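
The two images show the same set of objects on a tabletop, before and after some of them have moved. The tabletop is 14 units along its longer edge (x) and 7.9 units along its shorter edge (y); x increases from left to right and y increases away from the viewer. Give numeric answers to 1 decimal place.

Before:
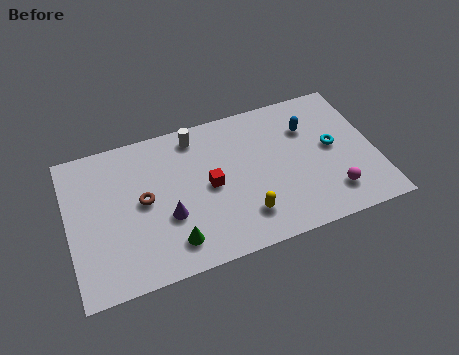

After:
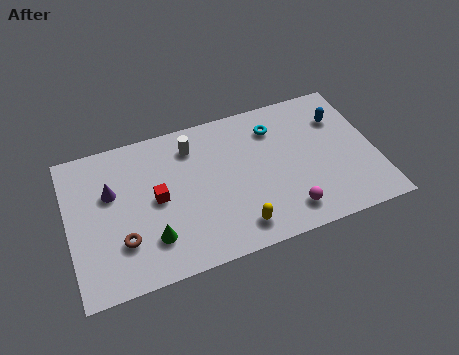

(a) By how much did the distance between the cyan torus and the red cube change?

+0.3

The distance was about 5.7 in the first image and 6.0 in the second, so they moved 0.3 units further apart.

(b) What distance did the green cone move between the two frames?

1.0

The green cone moved from about (4.5, 1.5) to (3.6, 2.0), a distance of √(0.9² + 0.5²) ≈ 1.0.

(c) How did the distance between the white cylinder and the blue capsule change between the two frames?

+1.6

The distance was about 5.2 in the first image and 6.8 in the second, so they moved 1.6 units further apart.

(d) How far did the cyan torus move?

3.1

From (12.1, 4.2) to (9.6, 6.1), the cyan torus covered √(2.5² + 1.9²) ≈ 3.1 units.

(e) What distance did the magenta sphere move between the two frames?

2.1

The magenta sphere moved from about (11.8, 1.7) to (9.7, 1.4), a distance of √(2.1² + 0.3²) ≈ 2.1.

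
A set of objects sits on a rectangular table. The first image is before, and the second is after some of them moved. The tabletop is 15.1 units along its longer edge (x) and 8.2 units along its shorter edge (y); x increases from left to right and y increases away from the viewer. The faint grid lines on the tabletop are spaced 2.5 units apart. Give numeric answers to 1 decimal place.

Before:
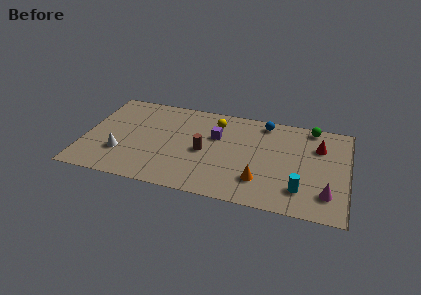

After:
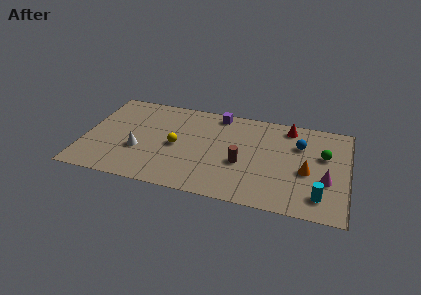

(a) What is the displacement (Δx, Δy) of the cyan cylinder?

(1.1, -0.3)

The cyan cylinder was at about (12.5, 1.9) and moved to about (13.6, 1.6).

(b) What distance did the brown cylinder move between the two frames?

2.3

From (6.9, 3.8) to (9.1, 3.3), the brown cylinder covered √(2.2² + 0.5²) ≈ 2.3 units.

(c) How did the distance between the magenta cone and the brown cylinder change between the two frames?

-2.5

The distance was about 7.3 in the first image and 4.8 in the second, so they moved 2.5 units closer together.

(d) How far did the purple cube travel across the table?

2.0

From (7.5, 5.3) to (7.5, 7.3), the purple cube covered √(0.0² + 2.0²) ≈ 2.0 units.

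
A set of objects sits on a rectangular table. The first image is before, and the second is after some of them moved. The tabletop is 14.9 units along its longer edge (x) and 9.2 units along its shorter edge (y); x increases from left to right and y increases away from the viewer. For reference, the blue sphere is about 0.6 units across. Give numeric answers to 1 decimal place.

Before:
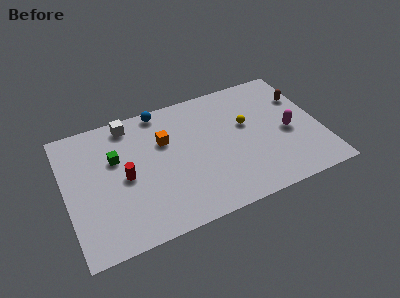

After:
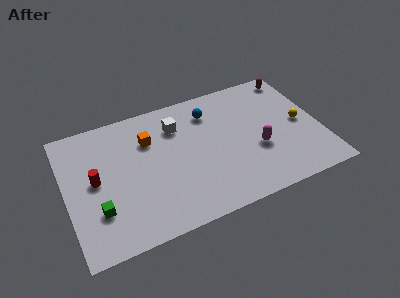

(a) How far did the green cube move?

3.5

From (3.0, 5.9) to (1.7, 2.7), the green cube covered √(1.3² + 3.2²) ≈ 3.5 units.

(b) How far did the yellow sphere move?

3.3

From (10.7, 5.5) to (13.8, 4.5), the yellow sphere covered √(3.1² + 1.0²) ≈ 3.3 units.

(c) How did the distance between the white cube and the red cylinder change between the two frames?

+1.7

They were about 3.7 units apart before and 5.4 after — 1.7 units further apart.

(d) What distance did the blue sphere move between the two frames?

3.0

From (5.9, 8.4) to (8.7, 7.2), the blue sphere covered √(2.8² + 1.2²) ≈ 3.0 units.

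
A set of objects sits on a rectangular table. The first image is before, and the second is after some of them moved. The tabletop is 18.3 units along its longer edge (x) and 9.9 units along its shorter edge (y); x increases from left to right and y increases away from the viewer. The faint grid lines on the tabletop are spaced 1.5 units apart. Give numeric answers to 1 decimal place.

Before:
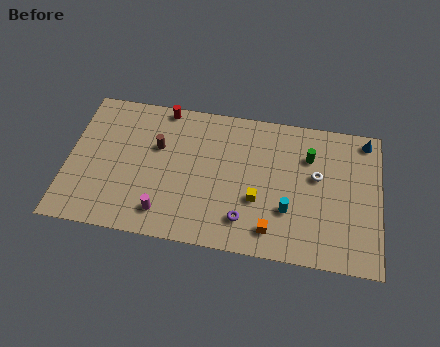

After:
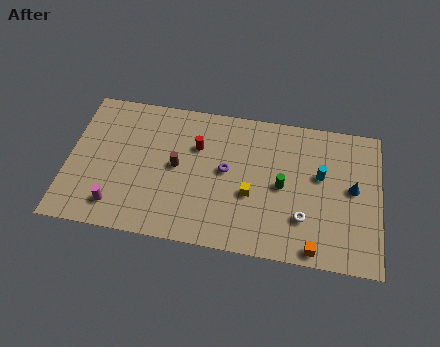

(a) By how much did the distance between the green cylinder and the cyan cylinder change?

-1.6

The distance was about 4.1 in the first image and 2.5 in the second, so they moved 1.6 units closer together.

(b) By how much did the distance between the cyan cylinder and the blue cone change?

-5.1

The distance was about 7.1 in the first image and 2.0 in the second, so they moved 5.1 units closer together.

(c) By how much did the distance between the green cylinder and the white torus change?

+1.0

They were about 1.4 units apart before and 2.4 after — 1.0 units further apart.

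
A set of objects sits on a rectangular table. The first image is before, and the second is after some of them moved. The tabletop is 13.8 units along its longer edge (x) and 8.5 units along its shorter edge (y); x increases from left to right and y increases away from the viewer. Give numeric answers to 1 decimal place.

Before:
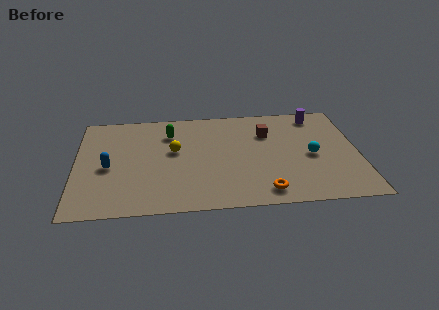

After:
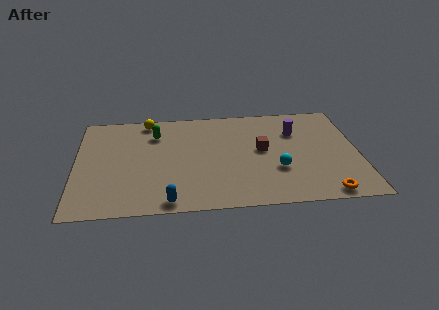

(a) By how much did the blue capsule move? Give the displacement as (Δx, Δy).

(2.9, -3.0)

The blue capsule started near (1.6, 3.8) and ended near (4.5, 0.8).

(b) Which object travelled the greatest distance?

the blue capsule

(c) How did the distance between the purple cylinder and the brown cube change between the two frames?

-0.6

Before: roughly 2.8 units apart; after: 2.2. That's 0.6 units closer together.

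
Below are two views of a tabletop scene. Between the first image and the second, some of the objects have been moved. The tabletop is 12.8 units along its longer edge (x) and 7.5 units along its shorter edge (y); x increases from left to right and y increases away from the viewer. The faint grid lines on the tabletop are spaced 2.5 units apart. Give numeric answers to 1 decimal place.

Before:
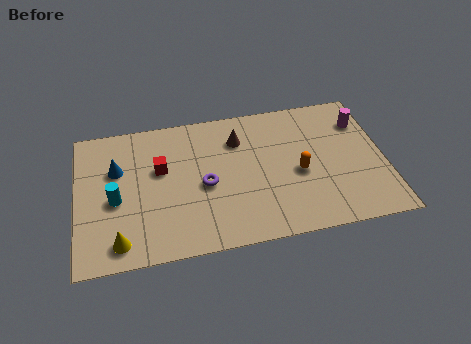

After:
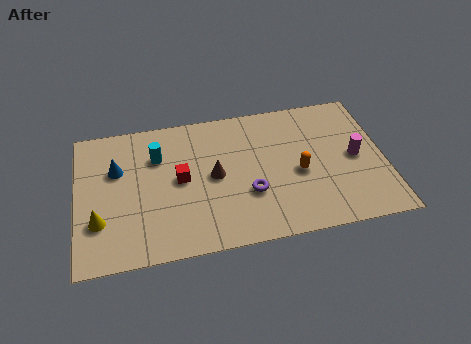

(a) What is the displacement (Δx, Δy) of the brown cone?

(-1.1, -1.8)

The brown cone was at about (6.8, 5.6) and moved to about (5.7, 3.8).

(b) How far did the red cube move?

1.1

The red cube moved from about (3.5, 4.6) to (4.3, 3.9), a distance of √(0.8² + 0.7²) ≈ 1.1.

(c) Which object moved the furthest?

the cyan cylinder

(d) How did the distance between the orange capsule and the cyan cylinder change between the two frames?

-1.5

Before: roughly 7.6 units apart; after: 6.1. That's 1.5 units closer together.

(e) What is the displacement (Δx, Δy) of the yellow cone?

(-0.8, 1.2)

The yellow cone was at about (1.7, 1.1) and moved to about (0.9, 2.3).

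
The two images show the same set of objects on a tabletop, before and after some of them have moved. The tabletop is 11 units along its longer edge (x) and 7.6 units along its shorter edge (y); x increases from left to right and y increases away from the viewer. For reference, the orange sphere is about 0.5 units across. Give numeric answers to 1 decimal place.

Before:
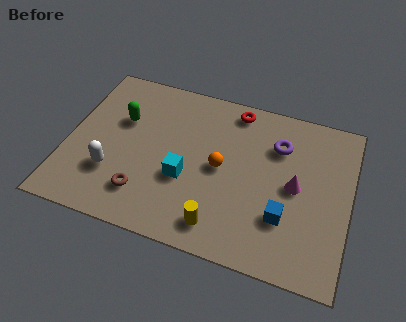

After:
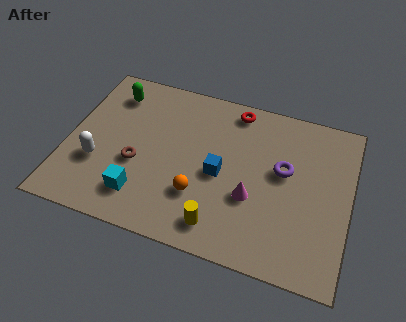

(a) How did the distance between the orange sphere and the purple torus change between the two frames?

+1.0

They were about 2.7 units apart before and 3.7 after — 1.0 units further apart.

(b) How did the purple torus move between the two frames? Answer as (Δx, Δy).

(0.3, -1.1)

From the two frames, the purple torus sits at roughly (8.1, 5.5) before and (8.4, 4.4) after.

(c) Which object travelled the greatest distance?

the blue cube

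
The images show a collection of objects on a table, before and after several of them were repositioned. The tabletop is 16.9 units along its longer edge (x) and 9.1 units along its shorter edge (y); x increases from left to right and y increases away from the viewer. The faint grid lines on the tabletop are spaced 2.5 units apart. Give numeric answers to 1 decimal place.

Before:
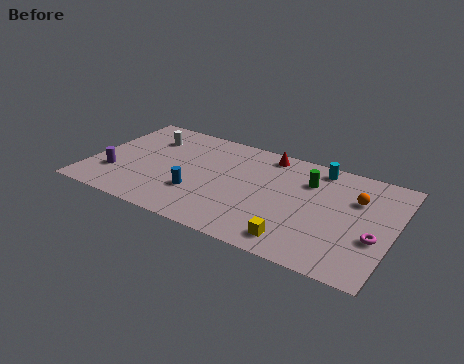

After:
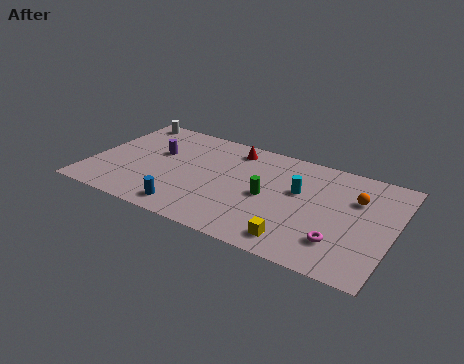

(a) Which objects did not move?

the orange sphere and the yellow cube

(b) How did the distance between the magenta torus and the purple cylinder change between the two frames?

-3.3

Before: roughly 14.5 units apart; after: 11.2. That's 3.3 units closer together.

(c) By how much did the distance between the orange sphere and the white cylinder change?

+1.6

The distance was about 11.9 in the first image and 13.5 in the second, so they moved 1.6 units further apart.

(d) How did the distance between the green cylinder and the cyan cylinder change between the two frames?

+0.5

Before: roughly 1.5 units apart; after: 2.0. That's 0.5 units further apart.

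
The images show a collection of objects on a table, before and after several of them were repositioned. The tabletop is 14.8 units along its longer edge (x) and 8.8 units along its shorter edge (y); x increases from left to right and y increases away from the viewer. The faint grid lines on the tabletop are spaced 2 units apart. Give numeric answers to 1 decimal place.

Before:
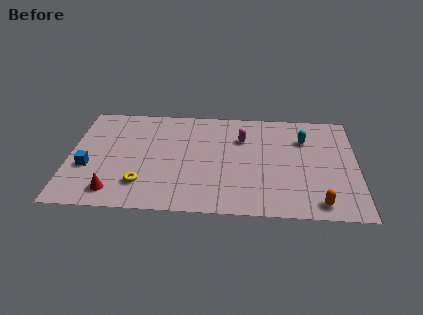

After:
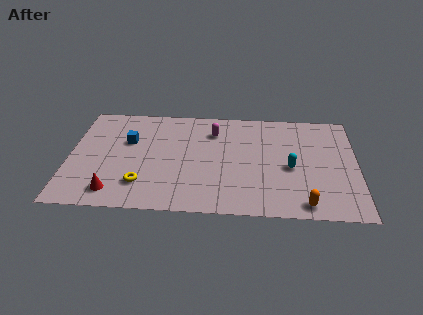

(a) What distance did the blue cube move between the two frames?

3.0

The blue cube was near (1.0, 3.3) before and (3.0, 5.6) after, so it travelled √(2.0² + 2.3²) ≈ 3.0 units.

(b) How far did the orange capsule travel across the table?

0.7

The orange capsule moved from about (12.8, 1.1) to (12.1, 1.0), a distance of √(0.7² + 0.1²) ≈ 0.7.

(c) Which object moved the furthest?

the blue cube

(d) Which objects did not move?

the red cone and the yellow torus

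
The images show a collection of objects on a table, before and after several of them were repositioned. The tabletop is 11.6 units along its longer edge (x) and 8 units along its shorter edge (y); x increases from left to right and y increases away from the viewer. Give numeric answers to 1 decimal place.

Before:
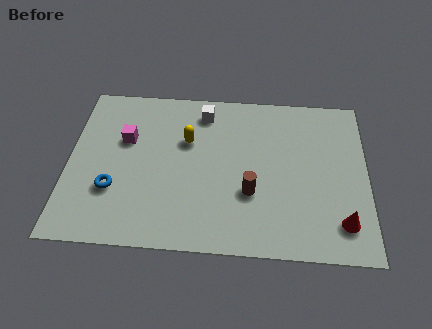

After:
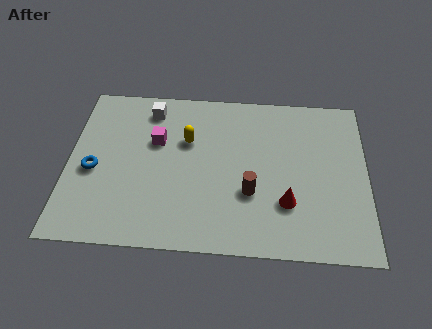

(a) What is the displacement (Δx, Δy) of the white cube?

(-2.1, 0.0)

The white cube was at about (5.2, 6.7) and moved to about (3.1, 6.7).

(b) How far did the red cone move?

2.2

From (10.6, 1.6) to (8.5, 2.4), the red cone covered √(2.1² + 0.8²) ≈ 2.2 units.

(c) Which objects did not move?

the brown cylinder and the yellow capsule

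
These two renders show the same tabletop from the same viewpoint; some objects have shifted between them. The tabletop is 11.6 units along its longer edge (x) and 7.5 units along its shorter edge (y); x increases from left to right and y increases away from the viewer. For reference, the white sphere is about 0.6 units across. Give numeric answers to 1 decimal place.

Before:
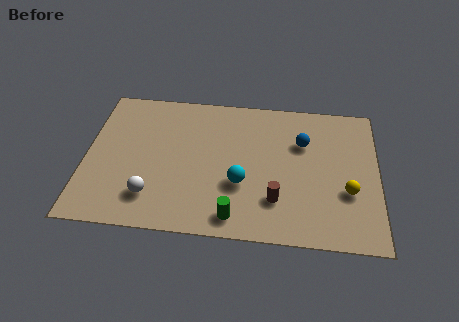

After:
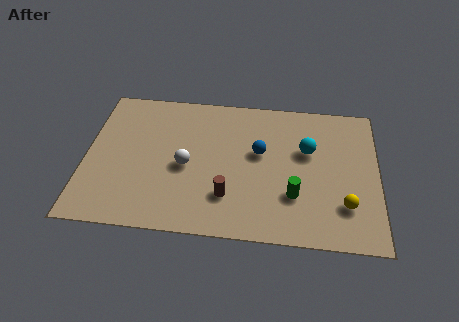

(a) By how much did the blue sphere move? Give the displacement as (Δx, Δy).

(-1.7, -0.7)

From the two frames, the blue sphere sits at roughly (8.6, 5.1) before and (6.9, 4.4) after.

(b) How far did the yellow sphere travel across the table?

0.7

The yellow sphere was near (10.4, 2.7) before and (10.3, 2.0) after, so it travelled √(0.1² + 0.7²) ≈ 0.7 units.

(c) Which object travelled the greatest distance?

the cyan sphere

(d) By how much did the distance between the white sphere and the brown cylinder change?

-2.7

The distance was about 4.9 in the first image and 2.2 in the second, so they moved 2.7 units closer together.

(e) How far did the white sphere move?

2.1

From (2.7, 1.7) to (4.0, 3.4), the white sphere covered √(1.3² + 1.7²) ≈ 2.1 units.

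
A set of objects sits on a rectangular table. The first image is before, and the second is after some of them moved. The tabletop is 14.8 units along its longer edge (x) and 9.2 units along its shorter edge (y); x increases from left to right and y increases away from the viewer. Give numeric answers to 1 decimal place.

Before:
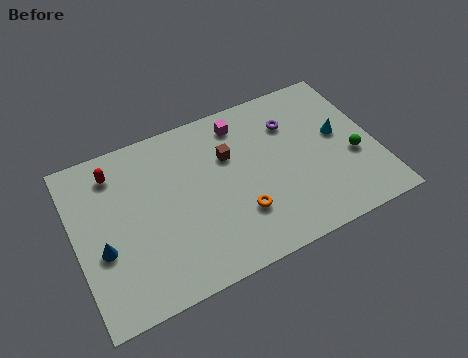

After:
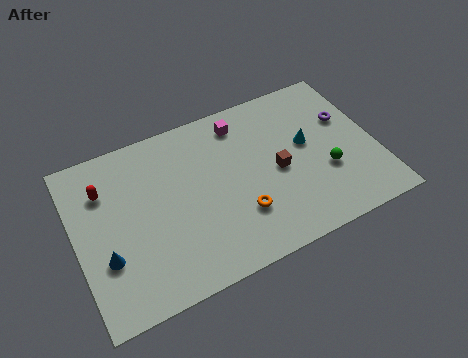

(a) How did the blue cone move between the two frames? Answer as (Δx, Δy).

(0.1, -0.5)

The blue cone was at about (1.2, 3.6) and moved to about (1.3, 3.1).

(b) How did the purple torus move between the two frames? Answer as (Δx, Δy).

(2.7, -0.8)

The purple torus started near (10.9, 6.7) and ended near (13.6, 5.9).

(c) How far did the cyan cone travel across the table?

1.6

The cyan cone moved from about (13.1, 5.1) to (11.5, 5.2), a distance of √(1.6² + 0.1²) ≈ 1.6.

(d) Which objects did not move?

the orange torus and the magenta cube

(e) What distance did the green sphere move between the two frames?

1.4

The green sphere was near (13.6, 3.6) before and (12.2, 3.3) after, so it travelled √(1.4² + 0.3²) ≈ 1.4 units.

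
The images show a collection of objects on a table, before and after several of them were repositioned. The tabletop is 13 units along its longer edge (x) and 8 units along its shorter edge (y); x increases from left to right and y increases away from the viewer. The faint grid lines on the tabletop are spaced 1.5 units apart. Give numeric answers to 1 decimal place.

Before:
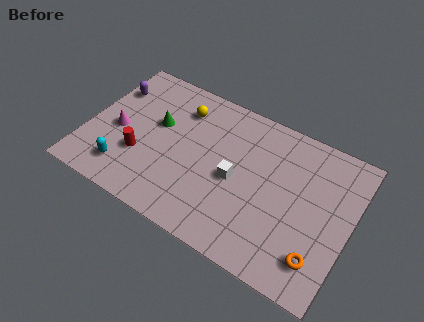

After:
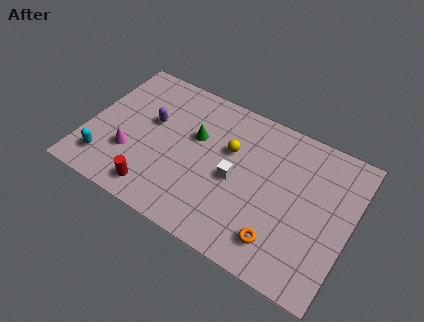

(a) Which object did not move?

the white cube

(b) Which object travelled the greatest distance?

the yellow sphere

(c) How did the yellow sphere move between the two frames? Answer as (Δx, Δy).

(2.6, -1.1)

The yellow sphere started near (4.3, 6.2) and ended near (6.9, 5.1).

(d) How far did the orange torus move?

1.9

From (11.8, 1.7) to (9.9, 1.6), the orange torus covered √(1.9² + 0.1²) ≈ 1.9 units.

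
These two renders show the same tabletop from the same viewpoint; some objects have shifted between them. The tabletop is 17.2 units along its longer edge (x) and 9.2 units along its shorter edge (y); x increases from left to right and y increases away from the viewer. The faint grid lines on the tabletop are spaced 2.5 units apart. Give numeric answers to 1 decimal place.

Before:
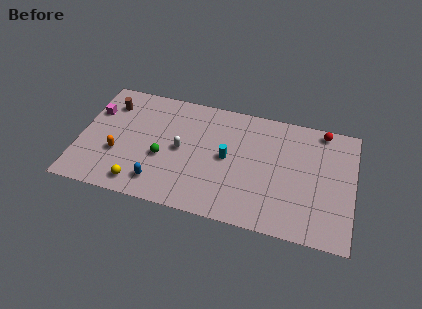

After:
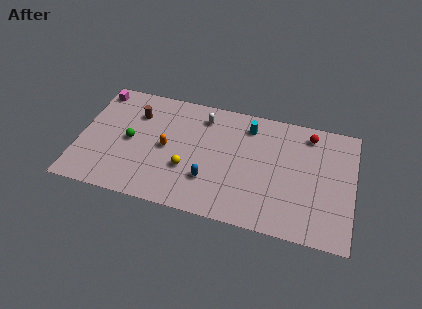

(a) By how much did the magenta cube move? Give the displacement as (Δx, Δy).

(0.0, 1.7)

The magenta cube was at about (0.8, 6.3) and moved to about (0.8, 8.0).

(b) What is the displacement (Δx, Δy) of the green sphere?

(-2.1, 0.8)

From the two frames, the green sphere sits at roughly (5.3, 3.7) before and (3.2, 4.5) after.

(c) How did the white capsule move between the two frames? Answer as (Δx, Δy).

(1.2, 2.9)

The white capsule started near (6.4, 4.6) and ended near (7.6, 7.5).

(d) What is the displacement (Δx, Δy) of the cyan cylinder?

(1.2, 2.8)

The cyan cylinder started near (9.3, 4.7) and ended near (10.5, 7.5).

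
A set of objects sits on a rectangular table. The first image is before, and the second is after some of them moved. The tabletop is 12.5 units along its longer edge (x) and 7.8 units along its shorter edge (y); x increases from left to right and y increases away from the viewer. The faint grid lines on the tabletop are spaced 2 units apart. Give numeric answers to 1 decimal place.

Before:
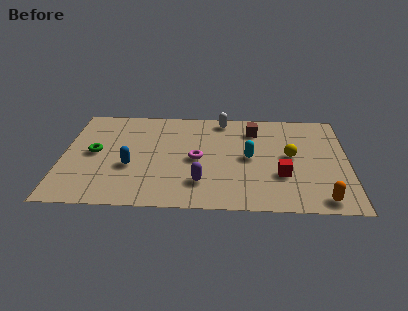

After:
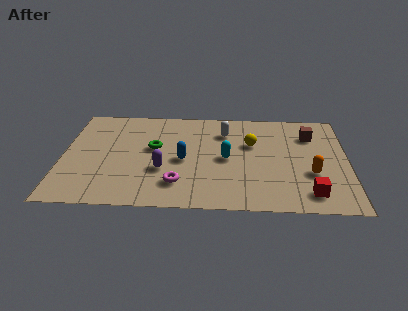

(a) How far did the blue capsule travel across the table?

2.4

From (3.0, 3.0) to (5.3, 3.6), the blue capsule covered √(2.3² + 0.6²) ≈ 2.4 units.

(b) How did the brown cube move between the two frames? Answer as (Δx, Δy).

(2.5, -0.3)

The brown cube started near (8.4, 6.1) and ended near (10.9, 5.8).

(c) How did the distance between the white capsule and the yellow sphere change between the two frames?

-2.6

Before: roughly 4.1 units apart; after: 1.5. That's 2.6 units closer together.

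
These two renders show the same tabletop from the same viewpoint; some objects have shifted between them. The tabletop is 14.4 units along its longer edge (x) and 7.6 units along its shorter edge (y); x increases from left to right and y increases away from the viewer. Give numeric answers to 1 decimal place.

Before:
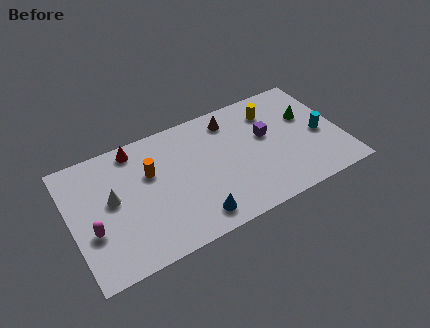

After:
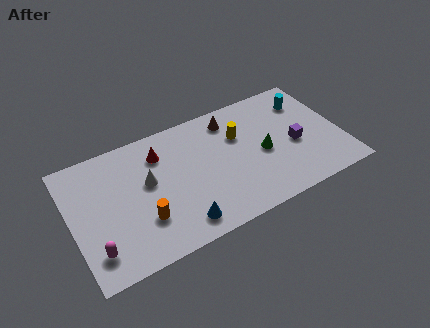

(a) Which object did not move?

the brown cone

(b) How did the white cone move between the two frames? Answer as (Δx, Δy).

(1.9, 0.2)

The white cone started near (2.2, 4.2) and ended near (4.1, 4.4).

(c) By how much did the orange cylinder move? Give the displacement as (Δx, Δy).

(-0.7, -2.6)

From the two frames, the orange cylinder sits at roughly (4.3, 4.9) before and (3.6, 2.3) after.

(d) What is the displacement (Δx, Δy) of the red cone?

(1.2, -0.9)

The red cone was at about (3.7, 6.7) and moved to about (4.9, 5.8).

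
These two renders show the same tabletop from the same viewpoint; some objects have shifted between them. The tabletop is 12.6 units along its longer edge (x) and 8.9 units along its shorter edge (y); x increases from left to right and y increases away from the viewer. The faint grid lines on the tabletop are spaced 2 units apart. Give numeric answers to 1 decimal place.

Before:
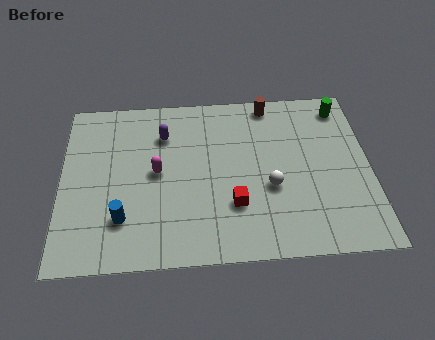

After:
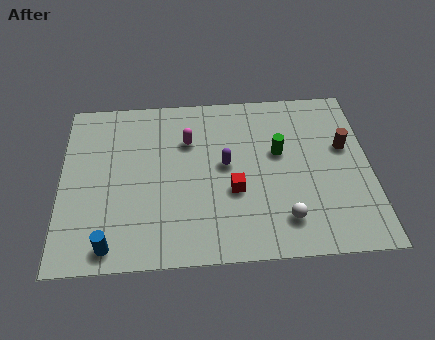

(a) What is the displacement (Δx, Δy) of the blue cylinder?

(-0.5, -1.3)

The blue cylinder was at about (2.5, 2.3) and moved to about (2.0, 1.0).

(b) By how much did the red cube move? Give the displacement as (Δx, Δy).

(0.0, 0.7)

The red cube started near (7.0, 2.7) and ended near (7.0, 3.4).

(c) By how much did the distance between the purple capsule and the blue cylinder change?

+1.4

They were about 4.6 units apart before and 6.0 after — 1.4 units further apart.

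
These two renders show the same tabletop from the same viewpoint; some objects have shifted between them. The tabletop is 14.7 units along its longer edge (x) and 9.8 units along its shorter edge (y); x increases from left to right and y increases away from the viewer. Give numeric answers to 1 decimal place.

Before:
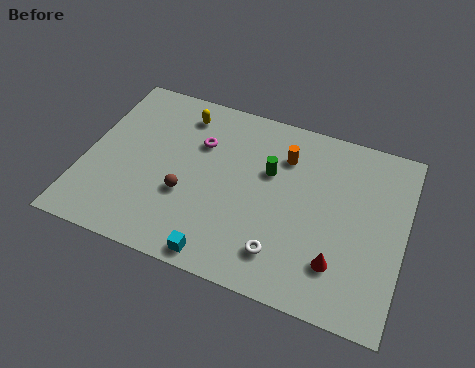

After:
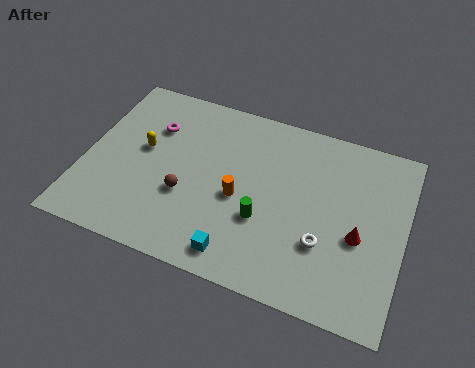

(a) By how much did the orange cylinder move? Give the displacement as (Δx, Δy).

(-1.8, -3.0)

The orange cylinder was at about (9.0, 7.3) and moved to about (7.2, 4.3).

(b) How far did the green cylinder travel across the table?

2.7

The green cylinder moved from about (8.4, 6.2) to (8.4, 3.5), a distance of √(0.0² + 2.7²) ≈ 2.7.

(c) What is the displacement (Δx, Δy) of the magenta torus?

(-2.2, 0.2)

The magenta torus started near (5.1, 6.7) and ended near (2.9, 6.9).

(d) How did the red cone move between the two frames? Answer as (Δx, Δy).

(0.8, 1.7)

The red cone started near (11.9, 2.4) and ended near (12.7, 4.1).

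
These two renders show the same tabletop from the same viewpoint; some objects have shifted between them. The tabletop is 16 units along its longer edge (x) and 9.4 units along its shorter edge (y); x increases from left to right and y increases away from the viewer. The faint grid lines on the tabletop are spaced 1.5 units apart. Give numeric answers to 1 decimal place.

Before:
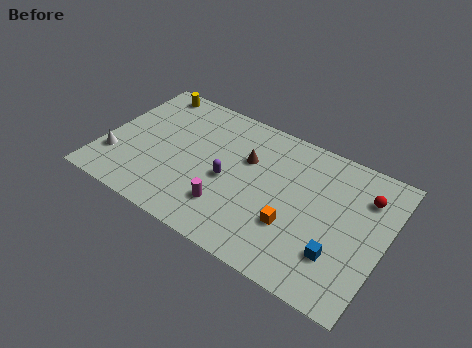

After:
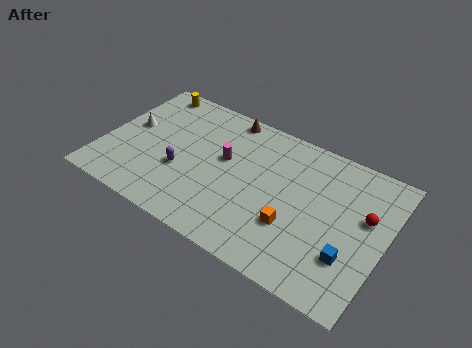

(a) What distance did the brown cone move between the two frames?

2.9

The brown cone moved from about (8.0, 6.1) to (6.4, 8.5), a distance of √(1.6² + 2.4²) ≈ 2.9.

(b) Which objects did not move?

the orange cube and the yellow cylinder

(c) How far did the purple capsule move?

2.7

From (7.2, 4.2) to (4.6, 3.5), the purple capsule covered √(2.6² + 0.7²) ≈ 2.7 units.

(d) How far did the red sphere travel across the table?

1.3

The red sphere moved from about (14.6, 7.0) to (14.8, 5.7), a distance of √(0.2² + 1.3²) ≈ 1.3.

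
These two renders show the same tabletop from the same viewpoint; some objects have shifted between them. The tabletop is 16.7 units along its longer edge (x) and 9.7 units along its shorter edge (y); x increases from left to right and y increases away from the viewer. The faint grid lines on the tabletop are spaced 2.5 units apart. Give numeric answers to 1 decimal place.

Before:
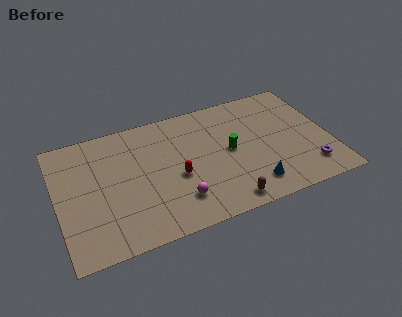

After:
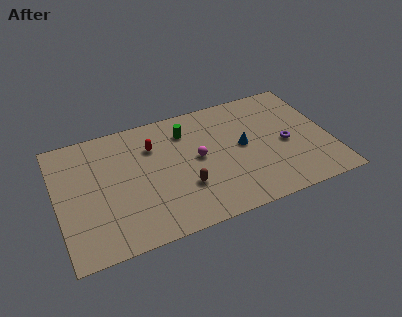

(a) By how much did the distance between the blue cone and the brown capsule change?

+2.5

Before: roughly 1.8 units apart; after: 4.3. That's 2.5 units further apart.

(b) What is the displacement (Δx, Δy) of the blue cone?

(-0.2, 3.3)

The blue cone was at about (11.6, 1.8) and moved to about (11.4, 5.1).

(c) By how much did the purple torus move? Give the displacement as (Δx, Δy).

(-1.2, 2.4)

The purple torus started near (15.2, 2.0) and ended near (14.0, 4.4).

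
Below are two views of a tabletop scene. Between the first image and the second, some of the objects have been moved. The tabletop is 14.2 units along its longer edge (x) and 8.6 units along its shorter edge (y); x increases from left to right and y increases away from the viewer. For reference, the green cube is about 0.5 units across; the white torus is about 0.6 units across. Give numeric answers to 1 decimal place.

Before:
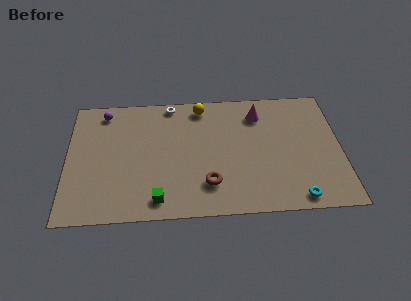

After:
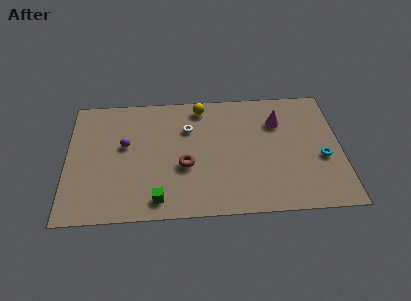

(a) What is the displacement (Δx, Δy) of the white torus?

(0.9, -1.8)

The white torus was at about (5.4, 7.8) and moved to about (6.3, 6.0).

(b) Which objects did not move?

the green cube and the yellow sphere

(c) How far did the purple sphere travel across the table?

2.6

The purple sphere moved from about (1.9, 7.4) to (3.0, 5.0), a distance of √(1.1² + 2.4²) ≈ 2.6.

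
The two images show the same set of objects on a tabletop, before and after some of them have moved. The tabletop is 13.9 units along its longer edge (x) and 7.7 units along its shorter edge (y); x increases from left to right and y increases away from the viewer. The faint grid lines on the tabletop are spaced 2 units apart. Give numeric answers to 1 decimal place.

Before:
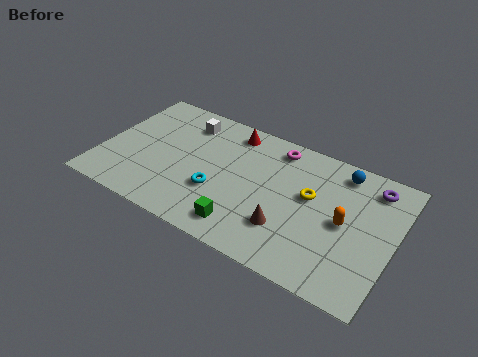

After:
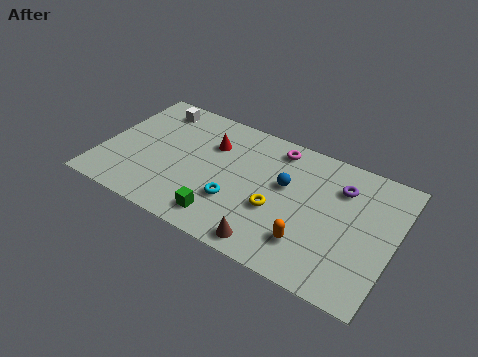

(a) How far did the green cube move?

1.0

The green cube moved from about (7.2, 1.3) to (6.2, 1.3), a distance of √(1.0² + 0.0²) ≈ 1.0.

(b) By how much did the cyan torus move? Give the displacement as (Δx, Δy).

(0.9, -0.2)

The cyan torus started near (5.7, 2.7) and ended near (6.6, 2.5).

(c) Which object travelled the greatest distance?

the blue sphere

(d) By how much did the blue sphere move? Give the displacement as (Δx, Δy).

(-2.4, -2.0)

The blue sphere started near (11.1, 6.6) and ended near (8.7, 4.6).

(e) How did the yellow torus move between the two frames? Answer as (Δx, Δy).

(-1.4, -1.5)

The yellow torus was at about (9.9, 4.5) and moved to about (8.5, 3.0).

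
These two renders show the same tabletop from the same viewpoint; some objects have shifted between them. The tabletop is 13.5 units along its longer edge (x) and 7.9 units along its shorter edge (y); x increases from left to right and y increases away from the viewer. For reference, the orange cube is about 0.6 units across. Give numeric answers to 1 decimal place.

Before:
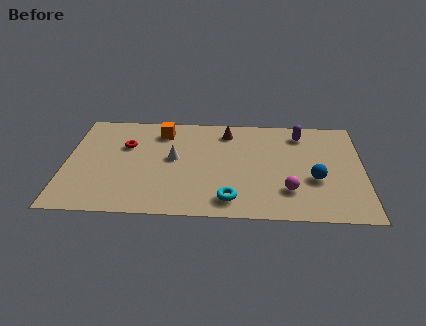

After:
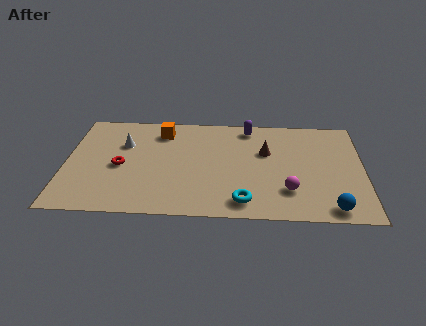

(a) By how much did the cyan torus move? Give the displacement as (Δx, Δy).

(0.6, -0.1)

The cyan torus was at about (7.5, 1.3) and moved to about (8.1, 1.2).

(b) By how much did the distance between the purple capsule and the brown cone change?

-1.3

Before: roughly 3.4 units apart; after: 2.1. That's 1.3 units closer together.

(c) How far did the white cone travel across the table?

2.5

From (4.9, 4.3) to (2.6, 5.3), the white cone covered √(2.3² + 1.0²) ≈ 2.5 units.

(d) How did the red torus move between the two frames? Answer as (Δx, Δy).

(-0.2, -1.6)

The red torus started near (2.7, 5.2) and ended near (2.5, 3.6).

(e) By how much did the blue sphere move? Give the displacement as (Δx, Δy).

(0.7, -2.1)

The blue sphere was at about (11.3, 3.0) and moved to about (12.0, 0.9).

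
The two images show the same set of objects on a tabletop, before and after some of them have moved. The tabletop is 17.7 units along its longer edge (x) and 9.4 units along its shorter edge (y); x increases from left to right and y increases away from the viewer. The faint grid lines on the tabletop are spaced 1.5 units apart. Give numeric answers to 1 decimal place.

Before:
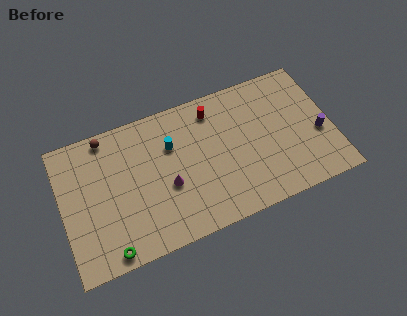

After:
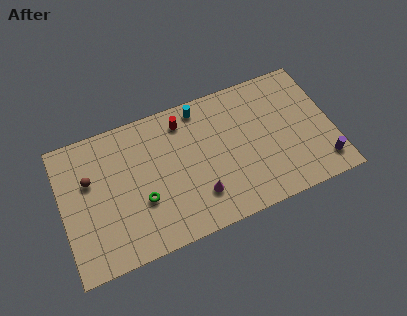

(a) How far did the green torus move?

3.5

The green torus was near (2.7, 0.9) before and (5.1, 3.4) after, so it travelled √(2.4² + 2.5²) ≈ 3.5 units.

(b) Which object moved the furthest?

the green torus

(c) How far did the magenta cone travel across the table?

2.4

The magenta cone was near (6.8, 3.8) before and (8.7, 2.4) after, so it travelled √(1.9² + 1.4²) ≈ 2.4 units.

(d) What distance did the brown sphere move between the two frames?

2.8

The brown sphere moved from about (3.2, 8.5) to (1.9, 6.0), a distance of √(1.3² + 2.5²) ≈ 2.8.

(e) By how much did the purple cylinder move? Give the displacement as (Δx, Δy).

(0.0, -2.1)

From the two frames, the purple cylinder sits at roughly (16.8, 3.8) before and (16.8, 1.7) after.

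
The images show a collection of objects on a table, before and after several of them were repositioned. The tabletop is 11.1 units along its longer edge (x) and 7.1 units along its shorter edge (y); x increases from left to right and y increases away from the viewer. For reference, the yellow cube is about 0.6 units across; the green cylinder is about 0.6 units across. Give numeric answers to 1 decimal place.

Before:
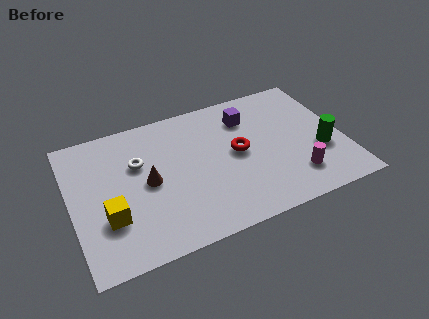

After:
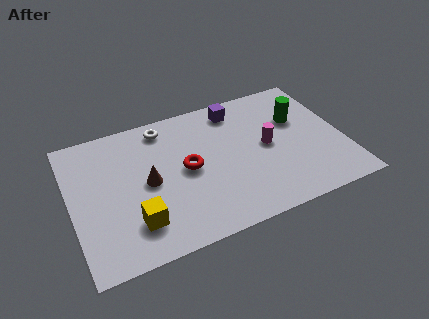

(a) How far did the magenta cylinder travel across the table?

2.2

The magenta cylinder was near (8.9, 1.6) before and (8.0, 3.6) after, so it travelled √(0.9² + 2.0²) ≈ 2.2 units.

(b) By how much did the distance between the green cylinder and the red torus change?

+1.3

The distance was about 3.5 in the first image and 4.8 in the second, so they moved 1.3 units further apart.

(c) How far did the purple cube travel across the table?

0.7

The purple cube was near (7.4, 5.4) before and (7.0, 6.0) after, so it travelled √(0.4² + 0.6²) ≈ 0.7 units.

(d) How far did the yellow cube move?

1.2

From (1.4, 2.3) to (2.4, 1.7), the yellow cube covered √(1.0² + 0.6²) ≈ 1.2 units.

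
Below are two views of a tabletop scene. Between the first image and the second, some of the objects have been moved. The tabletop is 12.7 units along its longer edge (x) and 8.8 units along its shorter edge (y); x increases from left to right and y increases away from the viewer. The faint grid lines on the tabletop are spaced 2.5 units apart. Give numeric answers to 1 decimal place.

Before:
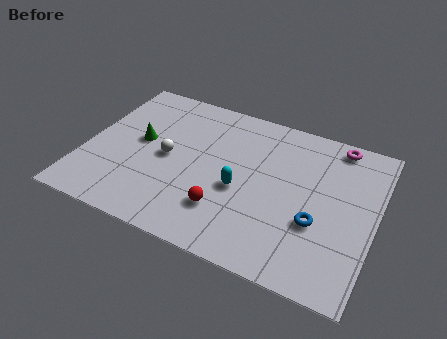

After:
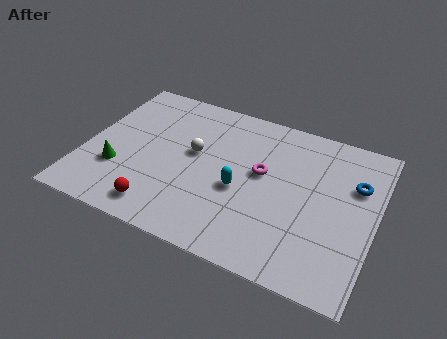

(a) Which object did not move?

the cyan capsule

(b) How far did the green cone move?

2.1

From (2.3, 4.8) to (1.6, 2.8), the green cone covered √(0.7² + 2.0²) ≈ 2.1 units.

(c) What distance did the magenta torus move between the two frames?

4.2

The magenta torus was near (10.7, 7.9) before and (7.7, 5.0) after, so it travelled √(3.0² + 2.9²) ≈ 4.2 units.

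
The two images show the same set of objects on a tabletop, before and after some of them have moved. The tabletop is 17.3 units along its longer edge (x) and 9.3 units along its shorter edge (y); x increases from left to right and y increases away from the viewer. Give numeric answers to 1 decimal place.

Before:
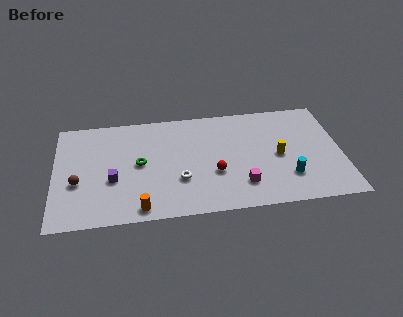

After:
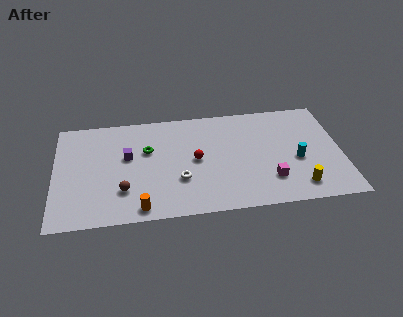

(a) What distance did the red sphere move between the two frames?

1.7

The red sphere moved from about (9.6, 3.4) to (8.5, 4.7), a distance of √(1.1² + 1.3²) ≈ 1.7.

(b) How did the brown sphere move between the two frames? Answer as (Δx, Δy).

(2.7, -1.0)

The brown sphere started near (1.4, 3.6) and ended near (4.1, 2.6).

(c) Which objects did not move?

the orange cylinder and the white torus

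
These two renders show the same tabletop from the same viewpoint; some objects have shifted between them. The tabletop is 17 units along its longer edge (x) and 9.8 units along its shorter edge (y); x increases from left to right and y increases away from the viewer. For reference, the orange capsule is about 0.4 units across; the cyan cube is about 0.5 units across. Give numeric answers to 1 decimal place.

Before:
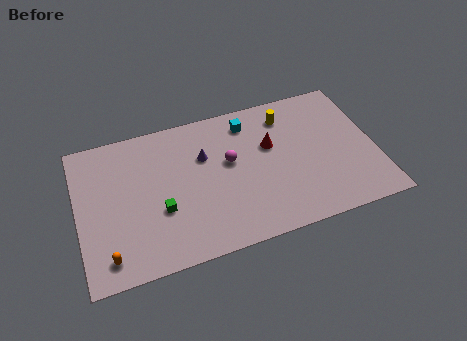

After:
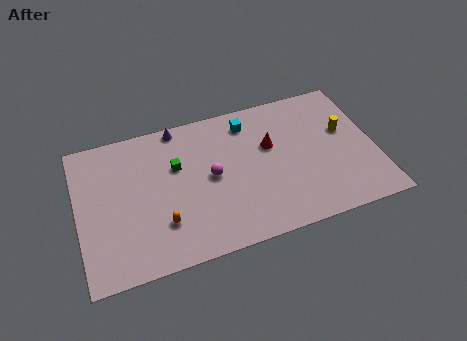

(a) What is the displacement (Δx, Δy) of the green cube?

(1.1, 2.7)

The green cube started near (4.6, 3.6) and ended near (5.7, 6.3).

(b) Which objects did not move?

the red cone and the cyan cube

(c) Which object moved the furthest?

the yellow cylinder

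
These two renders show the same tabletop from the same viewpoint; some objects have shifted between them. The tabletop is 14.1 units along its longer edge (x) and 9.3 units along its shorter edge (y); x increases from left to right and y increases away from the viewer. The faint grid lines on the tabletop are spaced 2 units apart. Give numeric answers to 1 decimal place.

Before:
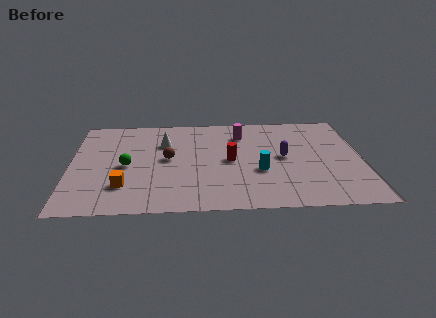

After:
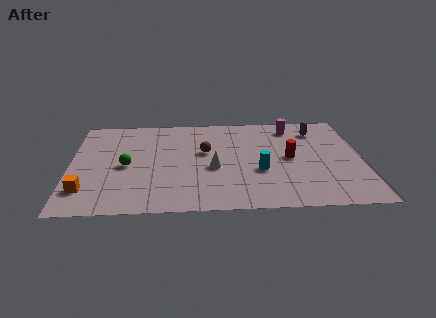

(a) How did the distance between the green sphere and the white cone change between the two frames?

+1.4

Before: roughly 2.8 units apart; after: 4.2. That's 1.4 units further apart.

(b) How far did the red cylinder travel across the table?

2.9

The red cylinder was near (7.7, 4.6) before and (10.6, 4.7) after, so it travelled √(2.9² + 0.1²) ≈ 2.9 units.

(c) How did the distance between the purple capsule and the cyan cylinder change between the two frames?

+3.1

Before: roughly 1.8 units apart; after: 4.9. That's 3.1 units further apart.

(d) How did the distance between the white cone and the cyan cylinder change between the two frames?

-3.3

Before: roughly 5.5 units apart; after: 2.2. That's 3.3 units closer together.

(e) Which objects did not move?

the cyan cylinder and the green sphere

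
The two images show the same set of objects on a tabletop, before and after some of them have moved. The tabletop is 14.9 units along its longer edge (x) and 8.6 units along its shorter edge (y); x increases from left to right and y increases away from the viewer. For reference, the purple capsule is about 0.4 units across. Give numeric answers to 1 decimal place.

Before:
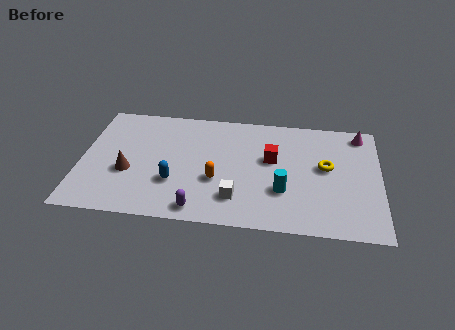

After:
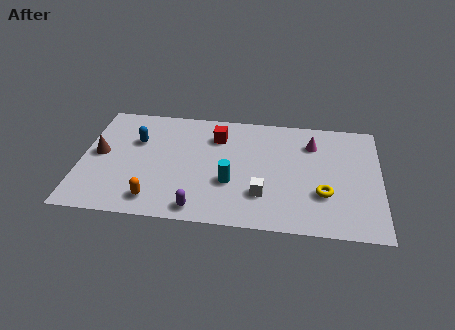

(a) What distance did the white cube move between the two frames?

1.4

The white cube moved from about (7.8, 2.0) to (9.1, 2.4), a distance of √(1.3² + 0.4²) ≈ 1.4.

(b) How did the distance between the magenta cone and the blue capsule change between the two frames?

-1.5

The distance was about 10.3 in the first image and 8.8 in the second, so they moved 1.5 units closer together.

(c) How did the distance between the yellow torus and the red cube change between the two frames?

+3.8

The distance was about 2.7 in the first image and 6.5 in the second, so they moved 3.8 units further apart.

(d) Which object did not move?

the purple capsule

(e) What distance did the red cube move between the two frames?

3.1

From (9.5, 5.1) to (6.7, 6.5), the red cube covered √(2.8² + 1.4²) ≈ 3.1 units.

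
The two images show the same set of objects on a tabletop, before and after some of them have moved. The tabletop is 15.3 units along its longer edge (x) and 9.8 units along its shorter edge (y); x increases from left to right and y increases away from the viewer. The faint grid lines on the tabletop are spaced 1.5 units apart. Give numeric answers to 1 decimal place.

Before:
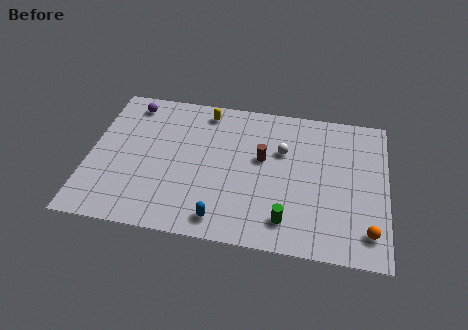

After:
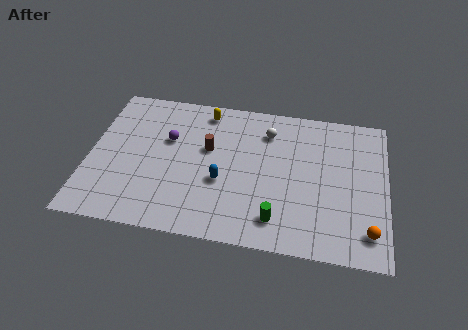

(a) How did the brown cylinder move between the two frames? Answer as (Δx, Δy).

(-2.8, 0.2)

The brown cylinder started near (8.9, 5.7) and ended near (6.1, 5.9).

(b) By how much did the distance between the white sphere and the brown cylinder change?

+2.2

They were about 1.2 units apart before and 3.4 after — 2.2 units further apart.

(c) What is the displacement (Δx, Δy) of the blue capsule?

(-0.1, 2.5)

The blue capsule started near (7.0, 1.3) and ended near (6.9, 3.8).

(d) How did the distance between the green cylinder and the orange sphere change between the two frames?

+0.5

Before: roughly 4.1 units apart; after: 4.6. That's 0.5 units further apart.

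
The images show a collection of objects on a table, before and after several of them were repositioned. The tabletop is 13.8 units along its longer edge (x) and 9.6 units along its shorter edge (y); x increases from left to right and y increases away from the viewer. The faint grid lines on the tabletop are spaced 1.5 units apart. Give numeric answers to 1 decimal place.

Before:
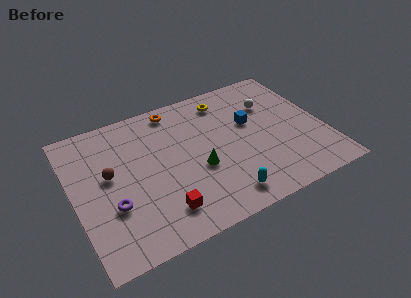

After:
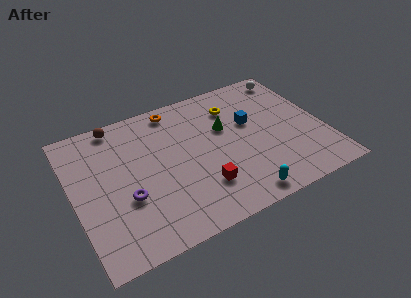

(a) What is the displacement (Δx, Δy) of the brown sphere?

(0.8, 3.3)

From the two frames, the brown sphere sits at roughly (2.0, 5.4) before and (2.8, 8.7) after.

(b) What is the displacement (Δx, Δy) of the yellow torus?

(0.4, -0.7)

The yellow torus started near (8.8, 8.0) and ended near (9.2, 7.3).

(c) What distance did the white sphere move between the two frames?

2.3

From (11.2, 6.7) to (12.7, 8.4), the white sphere covered √(1.5² + 1.7²) ≈ 2.3 units.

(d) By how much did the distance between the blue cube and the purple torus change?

-0.8

Before: roughly 8.4 units apart; after: 7.6. That's 0.8 units closer together.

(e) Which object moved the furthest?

the brown sphere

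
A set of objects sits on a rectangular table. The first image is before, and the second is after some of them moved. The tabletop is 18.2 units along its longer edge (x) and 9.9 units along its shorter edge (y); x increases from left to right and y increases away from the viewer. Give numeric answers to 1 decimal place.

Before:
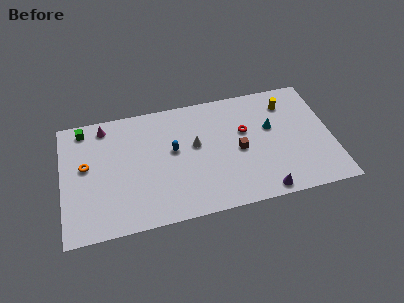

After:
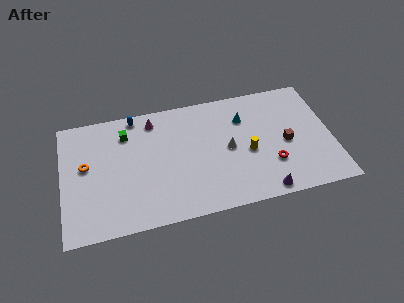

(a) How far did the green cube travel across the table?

3.0

From (1.6, 8.7) to (4.4, 7.7), the green cube covered √(2.8² + 1.0²) ≈ 3.0 units.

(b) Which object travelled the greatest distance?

the yellow cylinder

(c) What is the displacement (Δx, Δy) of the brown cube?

(3.2, -0.1)

The brown cube was at about (11.9, 4.6) and moved to about (15.1, 4.5).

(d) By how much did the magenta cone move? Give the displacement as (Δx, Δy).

(3.3, -0.2)

The magenta cone was at about (3.0, 8.6) and moved to about (6.3, 8.4).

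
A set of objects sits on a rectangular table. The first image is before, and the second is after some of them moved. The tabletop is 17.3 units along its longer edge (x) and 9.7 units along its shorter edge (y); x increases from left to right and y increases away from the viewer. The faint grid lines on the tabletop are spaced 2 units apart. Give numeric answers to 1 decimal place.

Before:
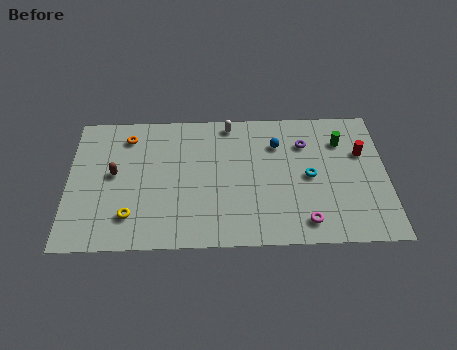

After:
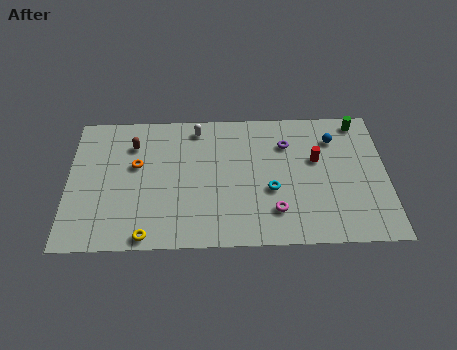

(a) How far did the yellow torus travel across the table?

1.7

From (3.4, 2.2) to (4.3, 0.8), the yellow torus covered √(0.9² + 1.4²) ≈ 1.7 units.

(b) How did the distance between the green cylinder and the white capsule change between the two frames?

+2.6

Before: roughly 6.3 units apart; after: 8.9. That's 2.6 units further apart.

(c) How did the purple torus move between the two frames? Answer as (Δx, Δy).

(-1.0, 0.0)

From the two frames, the purple torus sits at roughly (12.9, 7.1) before and (11.9, 7.1) after.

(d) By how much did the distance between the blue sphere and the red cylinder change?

-2.9

Before: roughly 4.7 units apart; after: 1.8. That's 2.9 units closer together.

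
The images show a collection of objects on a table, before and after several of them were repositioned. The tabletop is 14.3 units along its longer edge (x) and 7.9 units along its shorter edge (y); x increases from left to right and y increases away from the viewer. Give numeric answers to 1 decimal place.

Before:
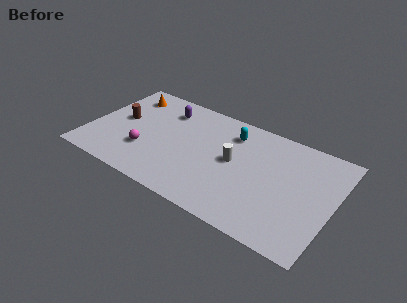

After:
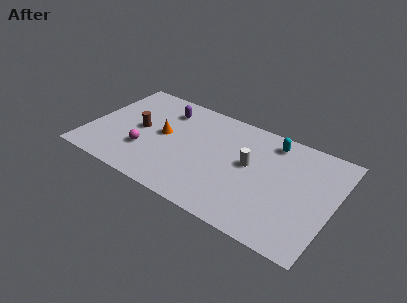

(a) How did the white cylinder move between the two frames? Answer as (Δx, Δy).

(0.9, 0.2)

The white cylinder was at about (8.5, 4.2) and moved to about (9.4, 4.4).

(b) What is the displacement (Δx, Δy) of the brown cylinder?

(1.2, -0.3)

The brown cylinder started near (1.7, 4.3) and ended near (2.9, 4.0).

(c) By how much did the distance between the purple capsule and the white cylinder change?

+0.8

The distance was about 4.8 in the first image and 5.6 in the second, so they moved 0.8 units further apart.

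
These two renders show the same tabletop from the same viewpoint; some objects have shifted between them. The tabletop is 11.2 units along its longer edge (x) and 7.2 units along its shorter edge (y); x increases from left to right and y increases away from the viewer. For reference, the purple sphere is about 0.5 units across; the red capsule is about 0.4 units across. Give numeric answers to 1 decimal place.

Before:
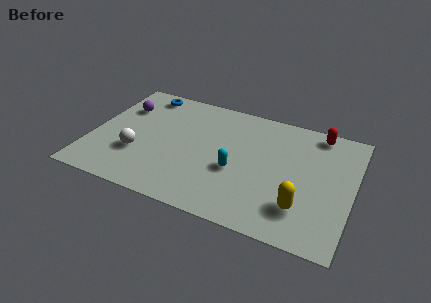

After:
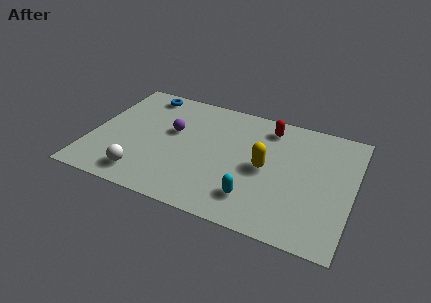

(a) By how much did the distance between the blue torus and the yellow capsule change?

-2.3

They were about 8.6 units apart before and 6.3 after — 2.3 units closer together.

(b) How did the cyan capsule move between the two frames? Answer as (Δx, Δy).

(0.9, -1.3)

From the two frames, the cyan capsule sits at roughly (6.3, 2.9) before and (7.2, 1.6) after.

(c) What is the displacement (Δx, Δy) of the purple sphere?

(2.3, -0.8)

From the two frames, the purple sphere sits at roughly (1.1, 5.1) before and (3.4, 4.3) after.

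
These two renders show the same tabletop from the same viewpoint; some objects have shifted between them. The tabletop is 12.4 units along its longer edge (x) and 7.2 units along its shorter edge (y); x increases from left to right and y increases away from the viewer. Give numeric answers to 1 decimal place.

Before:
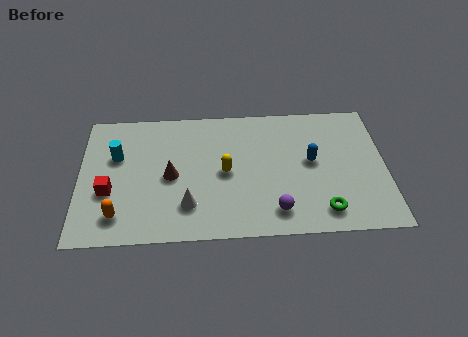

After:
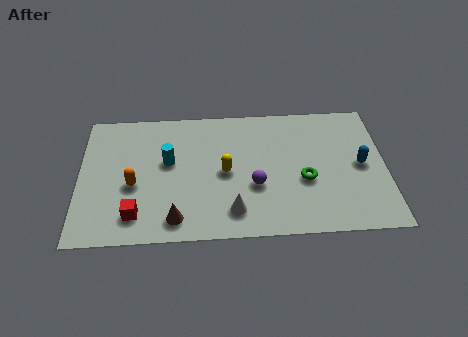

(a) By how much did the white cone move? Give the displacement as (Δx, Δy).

(1.8, -0.4)

From the two frames, the white cone sits at roughly (4.4, 1.8) before and (6.2, 1.4) after.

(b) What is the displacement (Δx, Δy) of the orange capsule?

(0.6, 1.6)

The orange capsule was at about (1.6, 1.4) and moved to about (2.2, 3.0).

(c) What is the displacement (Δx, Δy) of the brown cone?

(0.2, -2.3)

The brown cone was at about (3.7, 3.4) and moved to about (3.9, 1.1).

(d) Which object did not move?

the yellow capsule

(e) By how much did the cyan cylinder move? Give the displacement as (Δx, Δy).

(2.1, -0.4)

From the two frames, the cyan cylinder sits at roughly (1.5, 4.6) before and (3.6, 4.2) after.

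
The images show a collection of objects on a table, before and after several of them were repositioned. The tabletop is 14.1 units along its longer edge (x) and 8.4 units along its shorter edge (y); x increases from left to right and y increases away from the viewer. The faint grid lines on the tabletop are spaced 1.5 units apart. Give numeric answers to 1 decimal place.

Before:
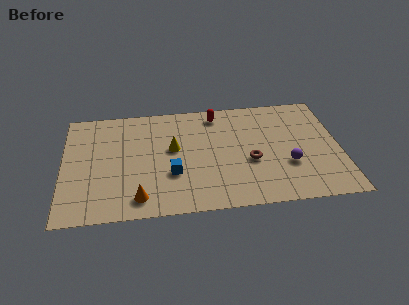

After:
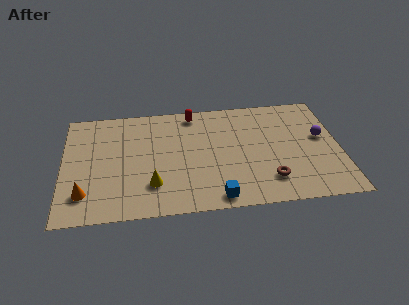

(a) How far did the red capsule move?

1.2

The red capsule was near (7.9, 7.2) before and (6.7, 7.4) after, so it travelled √(1.2² + 0.2²) ≈ 1.2 units.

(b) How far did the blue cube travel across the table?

3.0

The blue cube was near (5.5, 2.9) before and (7.7, 0.9) after, so it travelled √(2.2² + 2.0²) ≈ 3.0 units.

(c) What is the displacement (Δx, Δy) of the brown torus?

(0.9, -1.5)

The brown torus started near (9.5, 3.4) and ended near (10.4, 1.9).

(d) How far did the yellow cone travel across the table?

2.8

From (5.6, 4.8) to (4.5, 2.2), the yellow cone covered √(1.1² + 2.6²) ≈ 2.8 units.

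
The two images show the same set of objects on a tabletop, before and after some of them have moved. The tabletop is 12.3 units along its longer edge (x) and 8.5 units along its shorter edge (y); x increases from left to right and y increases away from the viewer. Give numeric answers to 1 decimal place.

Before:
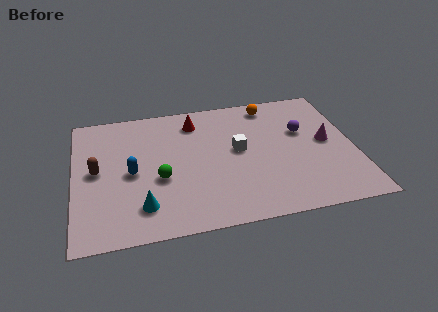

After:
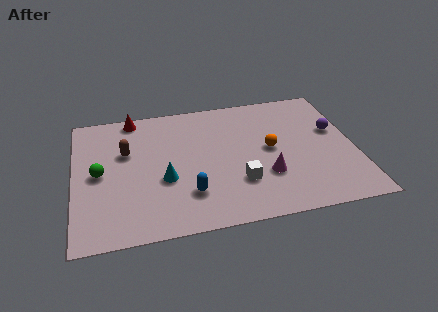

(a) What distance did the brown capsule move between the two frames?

1.6

The brown capsule moved from about (1.0, 4.4) to (2.3, 5.4), a distance of √(1.3² + 1.0²) ≈ 1.6.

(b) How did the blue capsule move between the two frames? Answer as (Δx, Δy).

(2.4, -1.8)

The blue capsule was at about (2.5, 4.0) and moved to about (4.9, 2.2).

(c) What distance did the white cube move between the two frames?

2.1

The white cube was near (7.2, 4.6) before and (7.1, 2.5) after, so it travelled √(0.1² + 2.1²) ≈ 2.1 units.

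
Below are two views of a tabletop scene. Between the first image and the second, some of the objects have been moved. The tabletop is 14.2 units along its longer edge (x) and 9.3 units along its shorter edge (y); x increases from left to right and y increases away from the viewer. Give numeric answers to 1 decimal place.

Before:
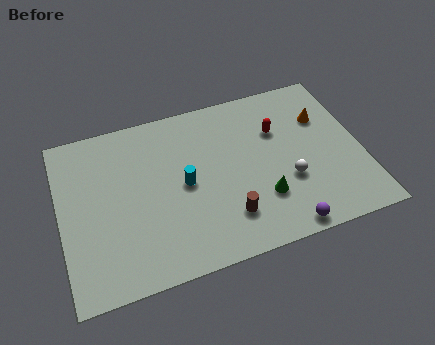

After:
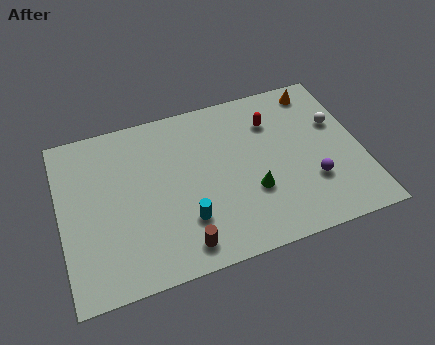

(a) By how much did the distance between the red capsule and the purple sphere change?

-1.2

The distance was about 5.5 in the first image and 4.3 in the second, so they moved 1.2 units closer together.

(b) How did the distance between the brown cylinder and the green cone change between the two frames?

+2.2

Before: roughly 1.8 units apart; after: 4.0. That's 2.2 units further apart.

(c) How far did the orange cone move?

1.7

The orange cone was near (12.6, 6.4) before and (12.5, 8.1) after, so it travelled √(0.1² + 1.7²) ≈ 1.7 units.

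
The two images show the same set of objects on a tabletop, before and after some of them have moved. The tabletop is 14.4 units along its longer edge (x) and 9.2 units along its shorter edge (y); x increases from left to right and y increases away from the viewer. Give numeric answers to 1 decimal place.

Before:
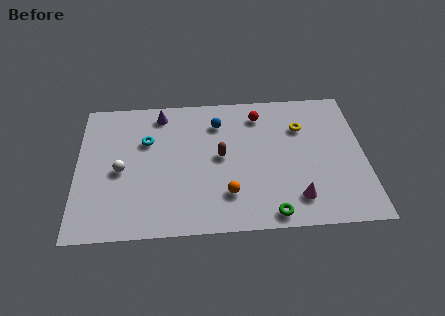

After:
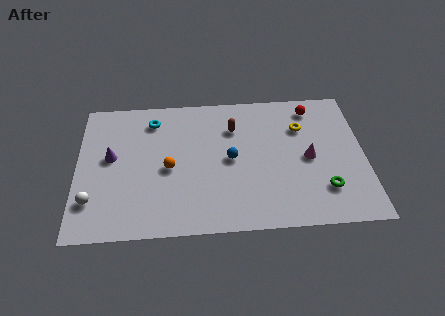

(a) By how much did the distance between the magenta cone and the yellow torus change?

-2.6

They were about 4.7 units apart before and 2.1 after — 2.6 units closer together.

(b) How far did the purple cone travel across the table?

3.8

The purple cone was near (4.2, 7.9) before and (1.7, 5.1) after, so it travelled √(2.5² + 2.8²) ≈ 3.8 units.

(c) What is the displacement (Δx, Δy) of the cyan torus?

(0.3, 1.4)

The cyan torus was at about (3.5, 6.1) and moved to about (3.8, 7.5).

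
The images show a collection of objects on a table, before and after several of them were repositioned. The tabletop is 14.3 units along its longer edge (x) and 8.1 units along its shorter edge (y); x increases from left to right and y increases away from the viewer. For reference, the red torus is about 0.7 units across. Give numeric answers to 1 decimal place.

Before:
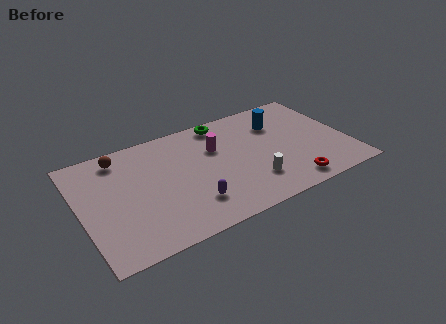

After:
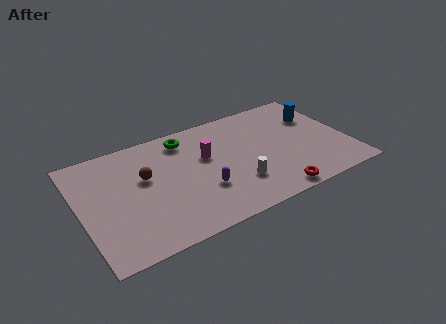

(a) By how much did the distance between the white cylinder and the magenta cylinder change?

-0.6

The distance was about 3.6 in the first image and 3.0 in the second, so they moved 0.6 units closer together.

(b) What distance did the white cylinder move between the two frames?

0.8

The white cylinder moved from about (8.9, 2.1) to (8.1, 2.3), a distance of √(0.8² + 0.2²) ≈ 0.8.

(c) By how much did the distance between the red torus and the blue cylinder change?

+1.0

The distance was about 4.8 in the first image and 5.8 in the second, so they moved 1.0 units further apart.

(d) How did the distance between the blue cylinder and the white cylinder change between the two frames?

+1.6

They were about 4.3 units apart before and 5.9 after — 1.6 units further apart.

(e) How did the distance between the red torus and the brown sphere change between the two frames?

-2.7

They were about 10.2 units apart before and 7.5 after — 2.7 units closer together.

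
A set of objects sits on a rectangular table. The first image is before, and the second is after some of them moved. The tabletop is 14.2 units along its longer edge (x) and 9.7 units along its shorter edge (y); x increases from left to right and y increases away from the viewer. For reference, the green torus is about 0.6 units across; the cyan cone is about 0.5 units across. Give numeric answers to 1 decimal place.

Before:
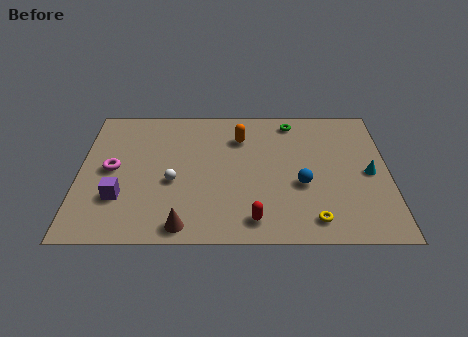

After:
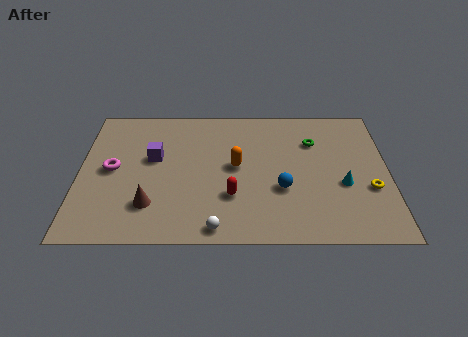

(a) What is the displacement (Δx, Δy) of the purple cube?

(1.5, 2.8)

The purple cube was at about (1.9, 2.9) and moved to about (3.4, 5.7).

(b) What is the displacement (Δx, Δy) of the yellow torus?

(2.6, 2.1)

From the two frames, the yellow torus sits at roughly (10.7, 1.4) before and (13.3, 3.5) after.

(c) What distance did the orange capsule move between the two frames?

2.1

The orange capsule was near (7.4, 7.2) before and (7.2, 5.1) after, so it travelled √(0.2² + 2.1²) ≈ 2.1 units.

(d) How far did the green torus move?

1.8

The green torus moved from about (9.8, 8.4) to (10.8, 6.9), a distance of √(1.0² + 1.5²) ≈ 1.8.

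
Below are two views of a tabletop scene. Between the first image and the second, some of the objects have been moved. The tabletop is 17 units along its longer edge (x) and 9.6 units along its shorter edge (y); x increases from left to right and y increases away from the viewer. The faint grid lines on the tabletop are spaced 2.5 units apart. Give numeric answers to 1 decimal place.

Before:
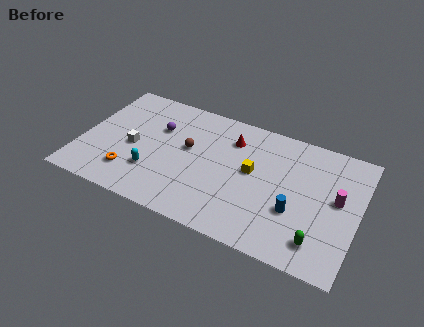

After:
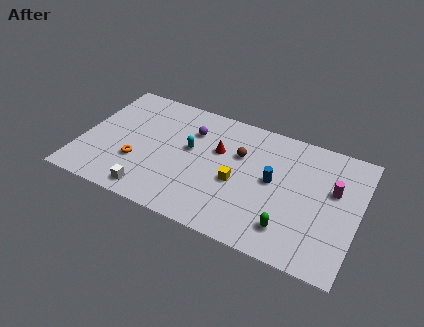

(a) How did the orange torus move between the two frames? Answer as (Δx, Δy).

(0.3, 1.0)

The orange torus started near (3.3, 2.2) and ended near (3.6, 3.2).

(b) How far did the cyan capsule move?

3.4

The cyan capsule moved from about (4.6, 2.8) to (6.6, 5.5), a distance of √(2.0² + 2.7²) ≈ 3.4.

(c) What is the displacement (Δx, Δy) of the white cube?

(1.5, -3.1)

The white cube was at about (3.2, 4.3) and moved to about (4.7, 1.2).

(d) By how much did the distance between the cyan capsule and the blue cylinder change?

-3.5

They were about 8.7 units apart before and 5.2 after — 3.5 units closer together.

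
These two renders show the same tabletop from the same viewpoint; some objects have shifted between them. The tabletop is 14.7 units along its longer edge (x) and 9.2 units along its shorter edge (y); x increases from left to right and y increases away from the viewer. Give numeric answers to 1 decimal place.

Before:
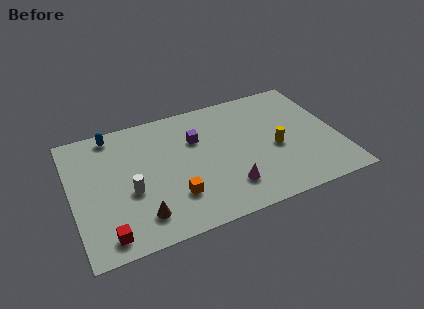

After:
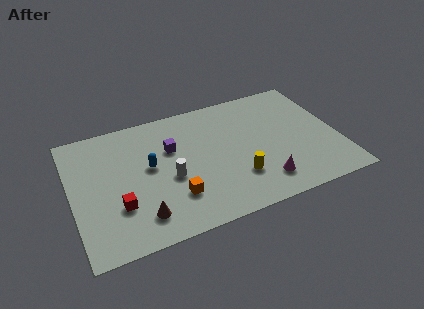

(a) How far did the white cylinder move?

2.2

The white cylinder was near (3.1, 3.7) before and (5.3, 3.9) after, so it travelled √(2.2² + 0.2²) ≈ 2.2 units.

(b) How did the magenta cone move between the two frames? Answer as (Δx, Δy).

(1.9, -0.3)

The magenta cone started near (8.3, 2.1) and ended near (10.2, 1.8).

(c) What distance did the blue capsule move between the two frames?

3.6

From (2.5, 8.2) to (4.3, 5.1), the blue capsule covered √(1.8² + 3.1²) ≈ 3.6 units.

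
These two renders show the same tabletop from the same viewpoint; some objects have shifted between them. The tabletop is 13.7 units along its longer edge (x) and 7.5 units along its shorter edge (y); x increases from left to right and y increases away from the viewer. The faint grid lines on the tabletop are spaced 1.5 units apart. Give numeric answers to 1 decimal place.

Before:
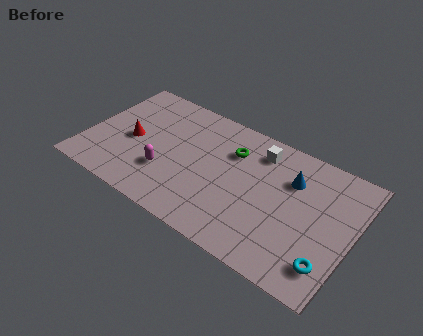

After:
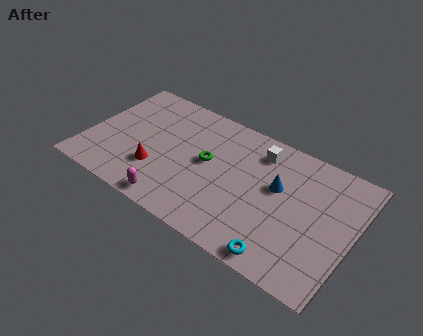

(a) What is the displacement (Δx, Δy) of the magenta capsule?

(0.7, -1.6)

From the two frames, the magenta capsule sits at roughly (4.3, 2.4) before and (5.0, 0.8) after.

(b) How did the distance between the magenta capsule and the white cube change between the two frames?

+0.7

The distance was about 5.7 in the first image and 6.4 in the second, so they moved 0.7 units further apart.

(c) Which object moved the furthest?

the cyan torus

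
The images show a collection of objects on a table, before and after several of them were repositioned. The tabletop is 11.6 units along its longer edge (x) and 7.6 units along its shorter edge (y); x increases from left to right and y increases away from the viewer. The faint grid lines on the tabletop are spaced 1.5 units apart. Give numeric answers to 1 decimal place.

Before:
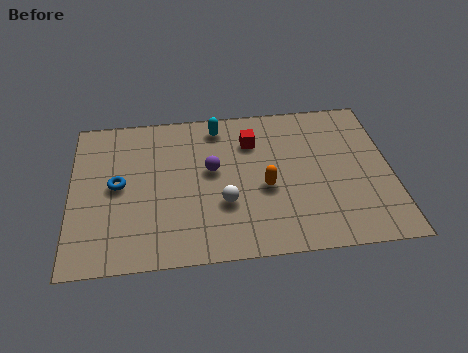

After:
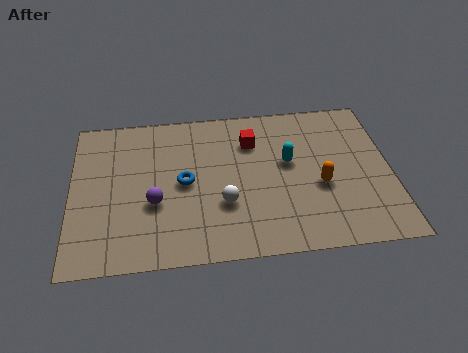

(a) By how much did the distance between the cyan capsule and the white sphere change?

-0.9

They were about 3.9 units apart before and 3.0 after — 0.9 units closer together.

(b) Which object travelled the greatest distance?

the cyan capsule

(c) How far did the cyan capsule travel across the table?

3.3

The cyan capsule moved from about (5.4, 6.5) to (7.9, 4.4), a distance of √(2.5² + 2.1²) ≈ 3.3.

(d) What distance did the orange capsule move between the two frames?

2.0

The orange capsule was near (7.0, 3.2) before and (9.0, 3.1) after, so it travelled √(2.0² + 0.1²) ≈ 2.0 units.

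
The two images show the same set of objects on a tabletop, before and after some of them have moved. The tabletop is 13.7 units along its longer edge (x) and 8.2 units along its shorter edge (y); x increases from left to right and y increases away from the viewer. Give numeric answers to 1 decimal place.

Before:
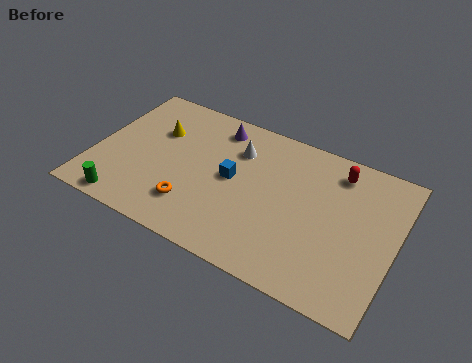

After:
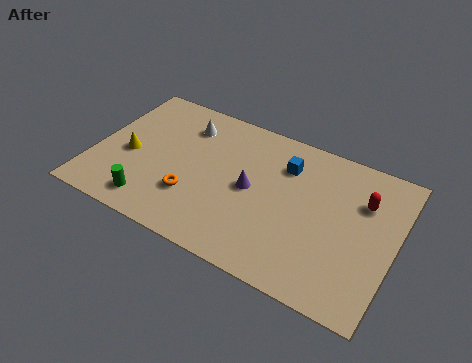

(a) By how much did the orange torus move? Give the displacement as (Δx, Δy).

(-0.1, 0.5)

The orange torus was at about (4.8, 2.0) and moved to about (4.7, 2.5).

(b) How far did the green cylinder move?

1.2

From (1.9, 0.8) to (3.0, 1.3), the green cylinder covered √(1.1² + 0.5²) ≈ 1.2 units.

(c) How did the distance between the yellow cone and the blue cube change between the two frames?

+3.4

They were about 3.9 units apart before and 7.3 after — 3.4 units further apart.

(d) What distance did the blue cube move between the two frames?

2.8

From (6.3, 4.3) to (8.5, 6.1), the blue cube covered √(2.2² + 1.8²) ≈ 2.8 units.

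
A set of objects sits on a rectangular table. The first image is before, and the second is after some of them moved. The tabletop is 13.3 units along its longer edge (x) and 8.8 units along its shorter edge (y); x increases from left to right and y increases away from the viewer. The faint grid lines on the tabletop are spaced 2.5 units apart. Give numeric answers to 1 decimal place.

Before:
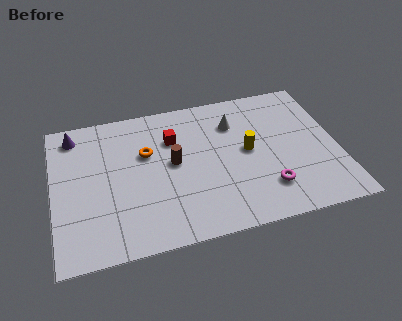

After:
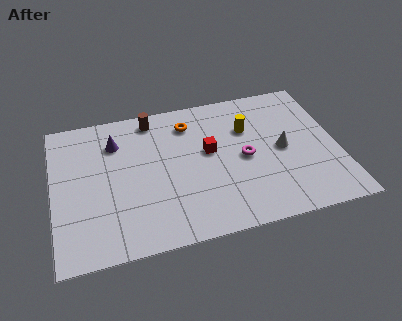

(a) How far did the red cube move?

2.0

The red cube moved from about (5.7, 6.2) to (7.3, 5.0), a distance of √(1.6² + 1.2²) ≈ 2.0.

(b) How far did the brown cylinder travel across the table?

3.1

From (5.6, 4.7) to (4.8, 7.7), the brown cylinder covered √(0.8² + 3.0²) ≈ 3.1 units.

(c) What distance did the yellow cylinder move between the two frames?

1.4

From (9.1, 4.6) to (9.2, 6.0), the yellow cylinder covered √(0.1² + 1.4²) ≈ 1.4 units.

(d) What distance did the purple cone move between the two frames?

2.1

From (1.1, 7.5) to (3.0, 6.6), the purple cone covered √(1.9² + 0.9²) ≈ 2.1 units.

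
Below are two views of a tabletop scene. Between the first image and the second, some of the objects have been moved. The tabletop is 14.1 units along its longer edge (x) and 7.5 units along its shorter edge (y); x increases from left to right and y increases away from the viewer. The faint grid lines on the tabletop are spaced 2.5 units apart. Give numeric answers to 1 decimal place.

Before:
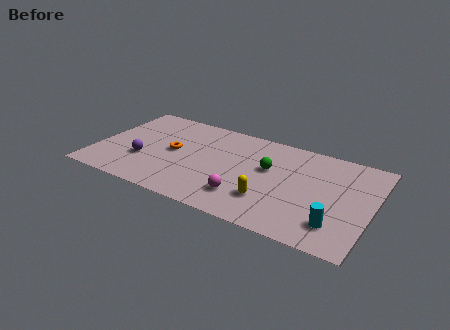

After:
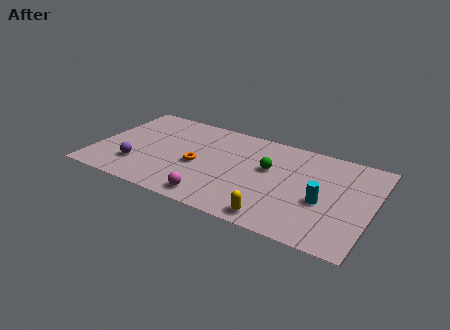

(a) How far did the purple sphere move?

0.6

From (2.5, 2.6) to (2.3, 2.0), the purple sphere covered √(0.2² + 0.6²) ≈ 0.6 units.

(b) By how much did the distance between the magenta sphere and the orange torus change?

-2.0

They were about 4.5 units apart before and 2.5 after — 2.0 units closer together.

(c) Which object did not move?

the green sphere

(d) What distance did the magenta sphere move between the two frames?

1.7

From (7.9, 1.8) to (6.4, 1.0), the magenta sphere covered √(1.5² + 0.8²) ≈ 1.7 units.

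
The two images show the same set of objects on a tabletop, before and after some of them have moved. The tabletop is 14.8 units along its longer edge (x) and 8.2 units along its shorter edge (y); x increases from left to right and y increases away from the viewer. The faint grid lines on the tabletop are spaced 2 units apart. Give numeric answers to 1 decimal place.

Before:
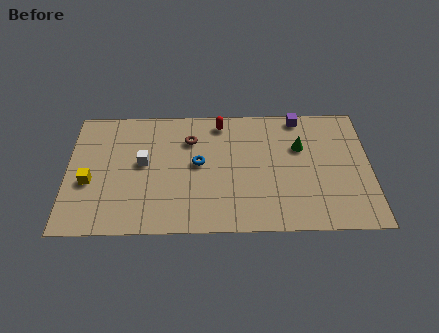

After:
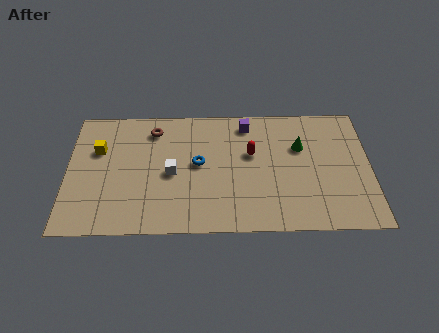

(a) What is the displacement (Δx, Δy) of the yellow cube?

(0.4, 2.1)

The yellow cube started near (1.1, 3.3) and ended near (1.5, 5.4).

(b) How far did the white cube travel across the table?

1.6

From (3.7, 4.5) to (5.1, 3.8), the white cube covered √(1.4² + 0.7²) ≈ 1.6 units.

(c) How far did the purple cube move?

2.6

The purple cube moved from about (11.4, 7.4) to (8.8, 7.0), a distance of √(2.6² + 0.4²) ≈ 2.6.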